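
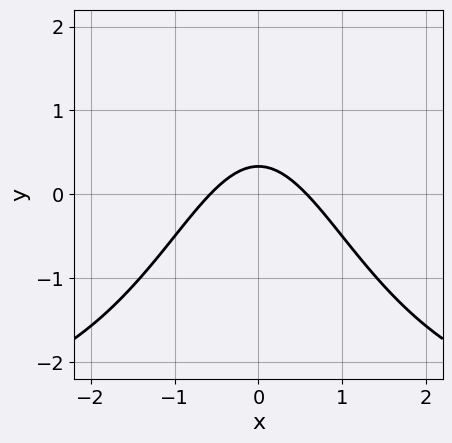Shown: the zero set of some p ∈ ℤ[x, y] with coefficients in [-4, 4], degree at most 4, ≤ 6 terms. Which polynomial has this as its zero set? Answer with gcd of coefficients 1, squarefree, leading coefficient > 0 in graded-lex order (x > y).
x^2*y + 3*x^2 + 3*y - 1

(a) The degree is 3 — a generic line meets the curve in up to 3 points.
(b) Symmetries: the x ↦ −x reflection is a symmetry, so x appears only in even powers.
(c) The integer polynomial consistent with all of this is the stated p.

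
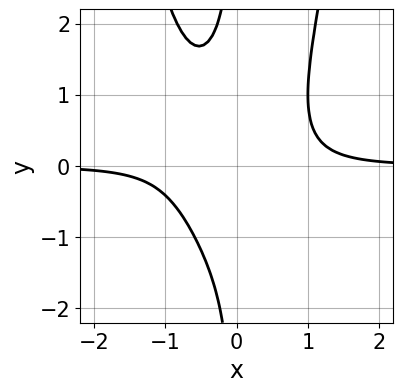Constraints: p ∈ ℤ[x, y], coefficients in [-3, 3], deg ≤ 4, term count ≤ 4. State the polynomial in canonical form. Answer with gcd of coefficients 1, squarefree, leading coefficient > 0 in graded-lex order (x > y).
1. Degree: a generic line meets the curve in up to 4 points, so deg p = 4.
2. Against the integer gridlines: the curve avoids every integer y-axis point in the box; it misses every integer gridline on the x-axis.
3. Putting this together gives p.

2*x^3*y - x*y^2 - 1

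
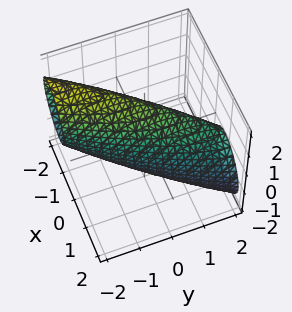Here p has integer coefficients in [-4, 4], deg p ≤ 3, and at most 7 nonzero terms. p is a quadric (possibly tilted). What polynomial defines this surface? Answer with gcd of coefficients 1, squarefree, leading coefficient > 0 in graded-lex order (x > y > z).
3*x^2 - 3*x*y + 2*x*z + y^2 + 2*z^2 - 2

First, the degree is 2 — the shape is more complex than any degree-1 surface.
Then, checking where it meets the axes: among the integer gridlines, it crosses the z-axis at z ∈ {-1, 1}.
Finally, these observations pin down the coefficients.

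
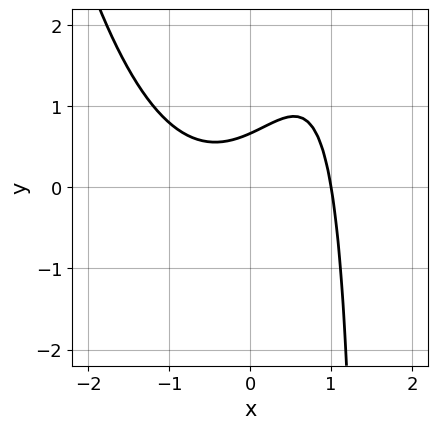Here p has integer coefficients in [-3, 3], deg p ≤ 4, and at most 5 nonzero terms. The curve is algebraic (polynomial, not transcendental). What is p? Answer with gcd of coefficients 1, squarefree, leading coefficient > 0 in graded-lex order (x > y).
2*x^3 - 2*x*y + 3*y - 2

1. The degree is 3 — no degree-2 curve has this shape.
2. From the axis intercepts and sections: one x-axis crossing is at x = 1.
3. Solving for integer coefficients yields p as stated.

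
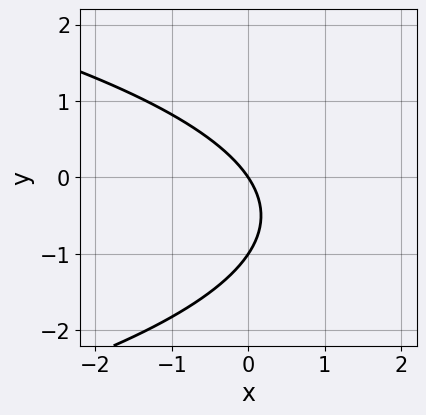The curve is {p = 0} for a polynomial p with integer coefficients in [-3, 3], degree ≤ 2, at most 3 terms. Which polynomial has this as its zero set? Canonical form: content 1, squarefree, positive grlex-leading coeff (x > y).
First, the degree is 2 — a generic line meets the curve in up to 2 points.
Next, observable constraints: the y-axis gridline crossings are at y ∈ {-1, 0}; it meets the x-axis at x = 0 (among the integer gridlines).
Finally, fitting integer coefficients to these (and the overall shape) gives p.

2*y^2 + 3*x + 2*y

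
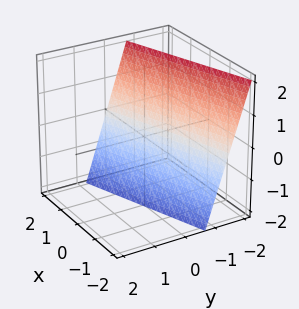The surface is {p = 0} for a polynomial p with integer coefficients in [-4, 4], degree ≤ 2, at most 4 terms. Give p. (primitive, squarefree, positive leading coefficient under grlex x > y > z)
x - 3*y - z - 2

(a) The degree is 1 — every cross-section is a straight line — this is a plane.
(b) Against the integer gridlines: one z-axis crossing is at z = -2; one x-axis crossing is at x = 2.
(c) Together with the visible shape, these determine p as stated.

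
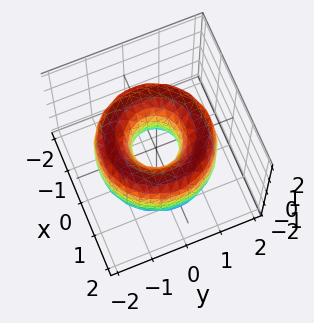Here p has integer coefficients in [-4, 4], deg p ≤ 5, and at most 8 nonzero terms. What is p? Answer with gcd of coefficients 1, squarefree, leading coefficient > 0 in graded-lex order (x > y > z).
x^4 + 2*x^2*y^2 + y^4 - 3*x^2 - 3*y^2 + z^2 + 1

(a) The degree is 4 — a generic line meets the surface in up to 4 points.
(b) Symmetry: the z-axis is an axis of rotation, so x and y enter only as x² + y².
(c) Checking where it meets the axes: a circular section at z = 1 has radius exactly 1; no z-intercept at any integer in the box.
(d) These observations pin down the coefficients.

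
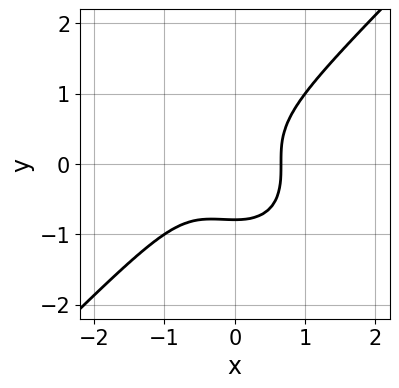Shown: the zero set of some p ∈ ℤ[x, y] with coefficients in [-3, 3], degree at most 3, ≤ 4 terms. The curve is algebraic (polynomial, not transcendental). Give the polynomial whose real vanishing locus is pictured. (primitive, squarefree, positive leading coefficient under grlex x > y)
2*x^3 - 2*y^3 + x^2 - 1

(a) deg p = 3.
(b) The integer polynomial consistent with all of this is the stated p.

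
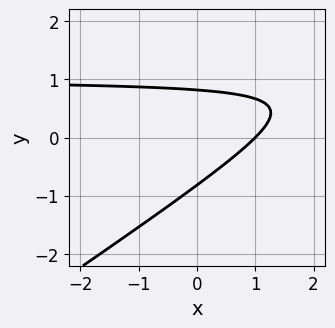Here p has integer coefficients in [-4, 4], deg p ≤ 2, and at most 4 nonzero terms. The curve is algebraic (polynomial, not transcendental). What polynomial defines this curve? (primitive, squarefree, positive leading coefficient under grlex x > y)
2*x*y - 3*y^2 - 2*x + 2

1. deg p = 2. No degree-1 curve has this shape.
2. Reading off the gridlines: one x-axis crossing is at x = 1.
3. These observations pin down the coefficients.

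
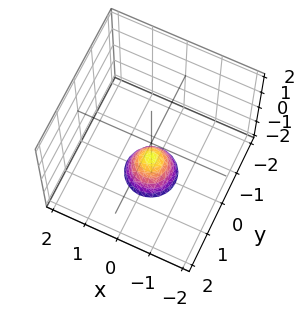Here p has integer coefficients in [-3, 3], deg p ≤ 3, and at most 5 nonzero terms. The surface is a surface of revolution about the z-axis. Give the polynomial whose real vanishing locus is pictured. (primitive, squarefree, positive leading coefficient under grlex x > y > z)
2*x^2 + 2*y^2 + z + 1

(a) The degree is 2 — the shape is more complex than any degree-1 surface.
(b) Symmetry: the z-axis is an axis of rotation, so x and y enter only as x² + y².
(c) Reading off the gridlines: it crosses the z-axis at the gridline z = -1; a circular section at z = -2 has radius between 0 and 1; no x-intercept at any integer in the box.
(d) These observations pin down the coefficients.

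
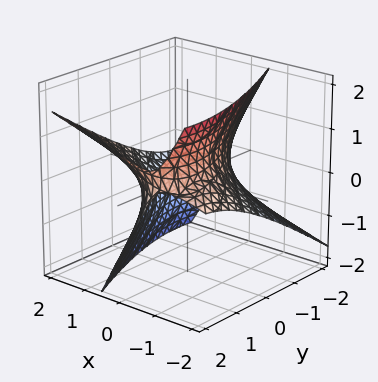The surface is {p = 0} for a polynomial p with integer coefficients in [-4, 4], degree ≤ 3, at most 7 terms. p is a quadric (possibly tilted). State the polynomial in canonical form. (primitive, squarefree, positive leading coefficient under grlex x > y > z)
x^2 + 2*x*y - 3*x*z + y^2 - 2*z^2 - 2

deg p = 2.
From the axis intercepts and sections: the surface avoids every integer z-axis point in the box.
Assembling these constraints gives the stated polynomial.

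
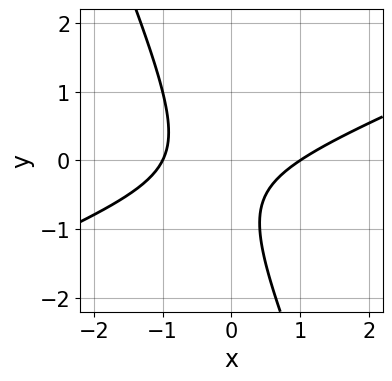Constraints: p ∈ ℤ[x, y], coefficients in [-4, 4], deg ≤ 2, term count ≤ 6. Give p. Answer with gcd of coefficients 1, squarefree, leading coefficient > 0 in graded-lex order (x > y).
x^2 - 2*x*y - y^2 - y - 1

Degree: the shape is more complex than any degree-1 curve, so deg p = 2.
From the visible intercepts: the curve avoids every integer y-axis point in the box; among the integer gridlines, it crosses the x-axis at x ∈ {-1, 1}.
The integer polynomial consistent with all of this is the stated p.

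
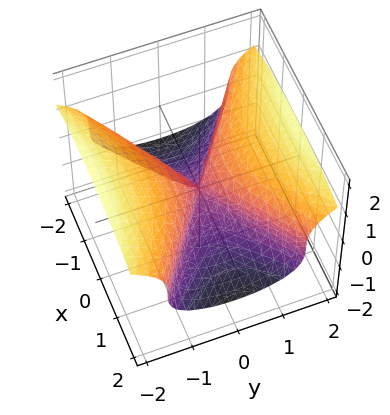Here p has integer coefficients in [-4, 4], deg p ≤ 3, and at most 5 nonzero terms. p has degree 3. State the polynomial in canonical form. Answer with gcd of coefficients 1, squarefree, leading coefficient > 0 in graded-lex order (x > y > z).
3*z^3 + x^2 - 2*y^2

(a) Degree: a generic line meets the surface in up to 3 points, so deg p = 3.
(b) Checking where it meets the axes: it crosses the x-axis at the gridline x = 0; it meets the y-axis at y = 0 (among the integer gridlines); it crosses the z-axis at the gridline z = 0.
(c) Fitting integer coefficients to these (and the overall shape) gives p.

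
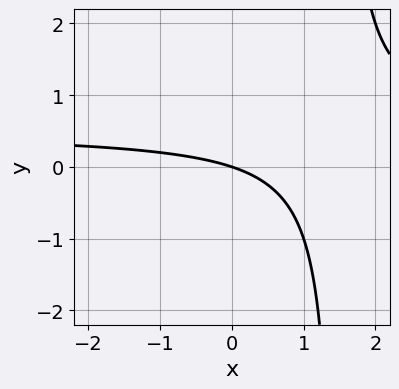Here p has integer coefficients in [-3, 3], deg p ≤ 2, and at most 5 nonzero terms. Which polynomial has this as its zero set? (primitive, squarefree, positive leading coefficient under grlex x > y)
2*x*y - x - 3*y

1. Degree: a generic line meets the curve in up to 2 points, so deg p = 2.
2. Against the integer gridlines: it crosses the y-axis at the gridline y = 0; it crosses the x-axis at the gridline x = 0.
3. Assembling these constraints gives the stated polynomial.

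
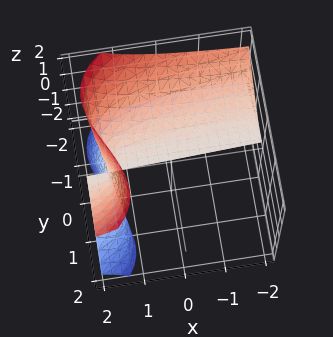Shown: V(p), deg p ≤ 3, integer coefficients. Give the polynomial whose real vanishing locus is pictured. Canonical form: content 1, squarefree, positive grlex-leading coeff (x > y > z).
2*x*z^2 - y^3 + y*z^2 - 3*z^2

First, deg p = 3. A generic line meets the surface in up to 3 points.
Then, checking where it meets the axes: it crosses the y-axis at the gridline y = 0; the visible x-axis segment lies entirely on the surface.
Finally, assembling these constraints gives the stated polynomial.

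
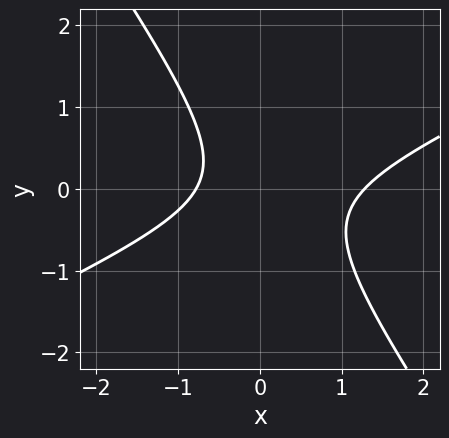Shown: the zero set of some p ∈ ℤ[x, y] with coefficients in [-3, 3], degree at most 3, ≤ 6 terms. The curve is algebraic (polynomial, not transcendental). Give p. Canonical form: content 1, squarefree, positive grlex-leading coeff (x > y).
2*x^2 - 3*x*y - 3*y^2 - x - 2

deg p = 2. No degree-1 curve has this shape.
From the visible intercepts: it misses every integer gridline on the y-axis.
Matching integer coefficients to the picture gives p.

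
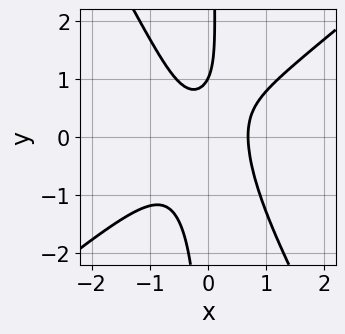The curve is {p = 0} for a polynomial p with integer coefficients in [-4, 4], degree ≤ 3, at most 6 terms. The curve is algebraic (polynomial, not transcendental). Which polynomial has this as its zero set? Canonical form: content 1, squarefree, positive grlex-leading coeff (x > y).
3*x^3 - 2*x^2*y - 2*x*y^2 + y - 1

The degree is 3 — no degree-2 curve has this shape.
Reading off the gridlines: it crosses the y-axis at the gridline y = 1.
These observations pin down the coefficients.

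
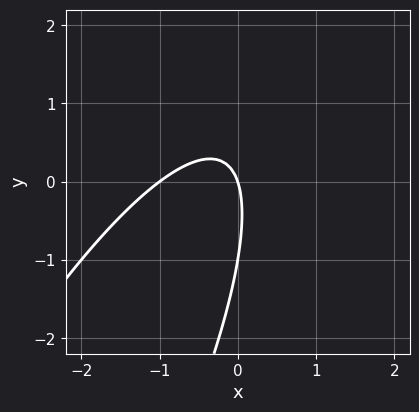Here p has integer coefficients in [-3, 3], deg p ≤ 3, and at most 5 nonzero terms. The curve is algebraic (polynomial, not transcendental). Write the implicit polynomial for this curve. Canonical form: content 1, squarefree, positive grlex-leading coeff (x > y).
3*x^2 - 3*x*y + y^2 + 3*x + y

Degree: no degree-1 curve has this shape, so deg p = 2.
Checking where it meets the axes: among the integer gridlines, it crosses the x-axis at x ∈ {-1, 0}; among the integer gridlines, it crosses the y-axis at y ∈ {-1, 0}.
These observations pin down the coefficients.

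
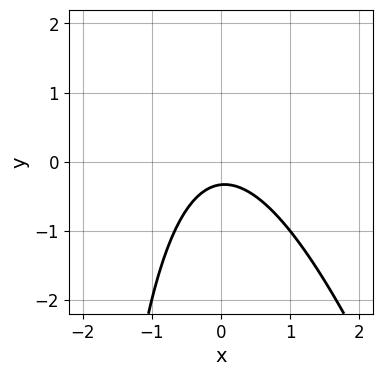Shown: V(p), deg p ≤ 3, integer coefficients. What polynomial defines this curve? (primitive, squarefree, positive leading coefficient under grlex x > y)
3*x^2 + x*y + 3*y + 1

First, the degree is 2 — a generic line meets the curve in up to 2 points.
Then, from the axis intercepts and sections: it misses every integer gridline on the x-axis.
Finally, putting this together gives p.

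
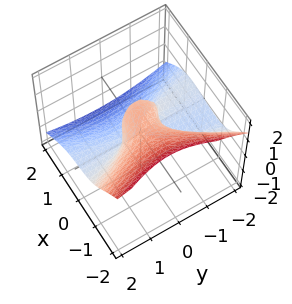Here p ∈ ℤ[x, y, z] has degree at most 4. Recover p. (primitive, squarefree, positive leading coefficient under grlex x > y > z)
2*x^3 + 2*y^2*z + 3*z^3 + x*y - 3*z^2

1. Degree: the shape is more complex than any degree-2 surface, so deg p = 3.
2. Reading off the gridlines: it crosses the x-axis at the gridline x = 0; the visible y-axis segment lies entirely on the surface.
3. The integer polynomial consistent with all of this is the stated p. Check: (0, 0, 1) on the z-axis lies on the surface, and p(0, 0, 1) = 0. ✓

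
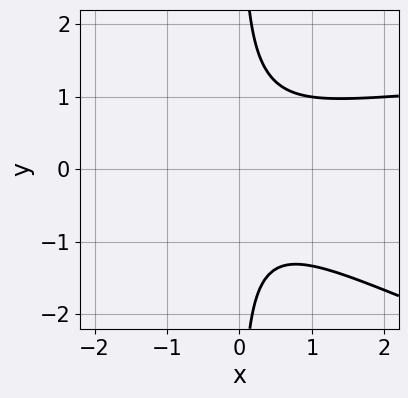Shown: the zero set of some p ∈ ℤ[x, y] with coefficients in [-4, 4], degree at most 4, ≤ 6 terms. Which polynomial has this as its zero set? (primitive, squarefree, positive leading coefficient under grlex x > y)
x^2*y + 3*x*y^2 - 2*x^2 - 2

First, degree: a generic line meets the curve in up to 3 points, so deg p = 3.
Next, from the axis intercepts and sections: it misses every integer gridline on the y-axis; no x-intercept at any integer in the box.
Finally, the integer polynomial consistent with all of this is the stated p.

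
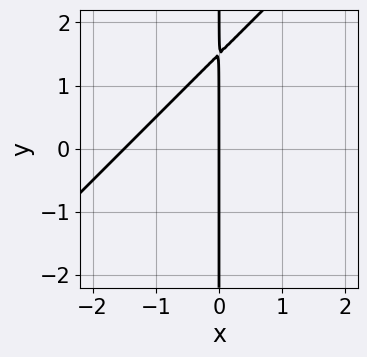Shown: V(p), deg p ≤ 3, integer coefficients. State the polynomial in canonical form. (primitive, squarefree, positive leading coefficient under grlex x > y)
2*x^2 - 2*x*y + 3*x

1. deg p = 2.
2. Checking where it meets the axes: one x-axis crossing is at x = 0; every point of the y-axis in the box is on the curve.
3. These observations pin down the coefficients.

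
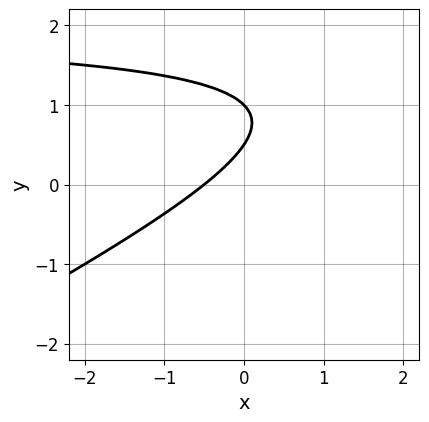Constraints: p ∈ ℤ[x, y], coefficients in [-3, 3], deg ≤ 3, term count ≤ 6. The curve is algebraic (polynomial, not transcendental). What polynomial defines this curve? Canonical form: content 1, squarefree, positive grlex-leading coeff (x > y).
1. The degree is 2 — no degree-1 curve has this shape.
2. Observable constraints: one y-axis crossing is at y = 1.
3. The integer polynomial consistent with all of this is the stated p.

x*y - 2*y^2 - 2*x + 3*y - 1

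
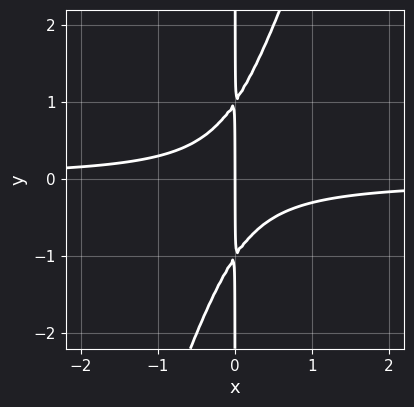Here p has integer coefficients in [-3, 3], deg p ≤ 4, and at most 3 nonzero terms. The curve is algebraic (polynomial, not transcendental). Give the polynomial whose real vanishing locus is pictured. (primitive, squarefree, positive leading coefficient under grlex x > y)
3*x^2*y - x*y^2 + x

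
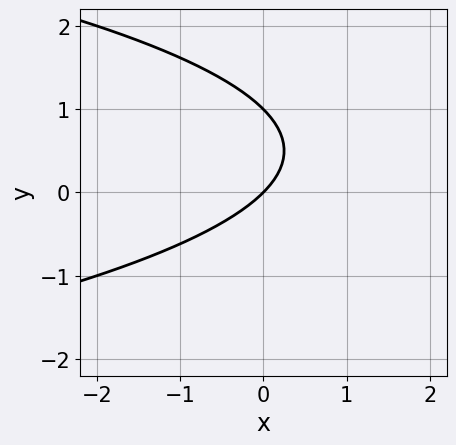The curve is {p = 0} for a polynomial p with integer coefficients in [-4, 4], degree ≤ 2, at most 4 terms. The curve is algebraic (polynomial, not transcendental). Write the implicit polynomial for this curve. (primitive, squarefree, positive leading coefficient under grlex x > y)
y^2 + x - y

deg p = 2. A generic line meets the curve in up to 2 points.
Observable constraints: one x-axis crossing is at x = 0; the y-axis gridline crossings are at y ∈ {0, 1}.
Matching integer coefficients to the picture gives p.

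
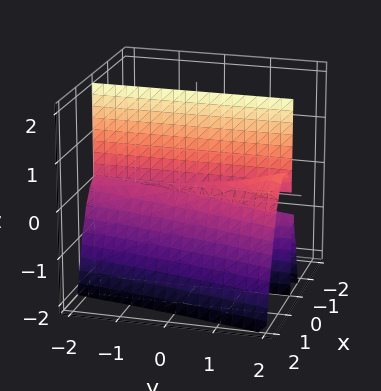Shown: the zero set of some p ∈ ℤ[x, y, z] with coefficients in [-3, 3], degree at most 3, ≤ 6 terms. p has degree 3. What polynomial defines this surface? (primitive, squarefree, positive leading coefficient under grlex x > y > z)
3*x^3 - x^2*y - 2*x^2 + 2*x*z

(a) I count 2 distinct pieces.
(b) deg p = 3.
(c) Checking where it meets the axes: the visible z-axis segment lies entirely on the surface; the visible y-axis segment lies entirely on the surface.
(d) Fitting integer coefficients to these (and the overall shape) gives p.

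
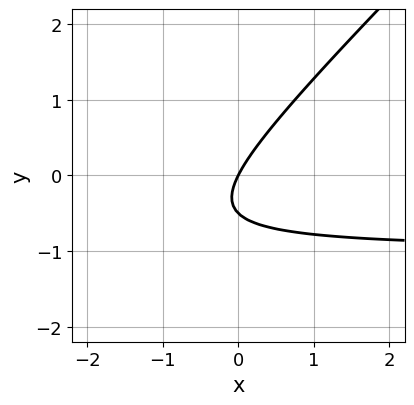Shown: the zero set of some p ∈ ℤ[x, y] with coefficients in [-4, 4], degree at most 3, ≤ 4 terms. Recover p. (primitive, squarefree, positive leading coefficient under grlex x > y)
2*x*y - 2*y^2 + 2*x - y

(a) The degree is 2 — no degree-1 curve has this shape.
(b) Observable constraints: it meets the y-axis at y = 0 (among the integer gridlines); it crosses the x-axis at the gridline x = 0.
(c) Matching integer coefficients to the picture gives p.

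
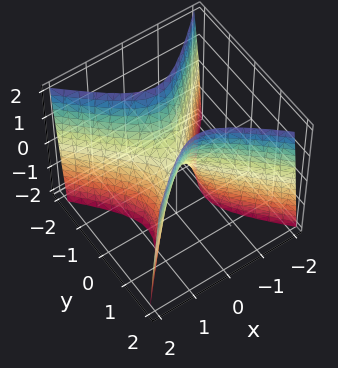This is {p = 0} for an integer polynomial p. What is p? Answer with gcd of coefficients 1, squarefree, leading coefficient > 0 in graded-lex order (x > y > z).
3*x^2 - 3*y^2 + z

1. deg p = 2.
2. Symmetries: mirror symmetry x ↦ −x ⇒ only even powers of x; it's symmetric under y → −y, forcing even powers of y.
3. From the axis intercepts and sections: one x-axis crossing is at x = 0; it meets the y-axis at y = 0 (among the integer gridlines); it meets the z-axis at z = 0 (among the integer gridlines).
4. Together with the visible shape, these determine p as stated.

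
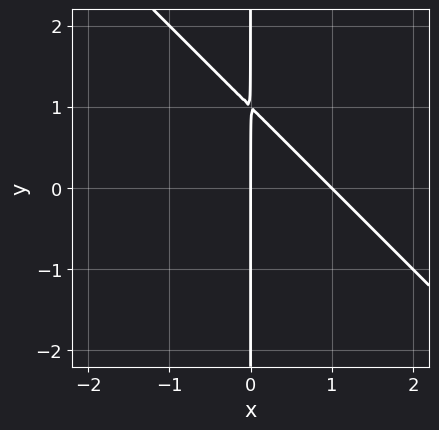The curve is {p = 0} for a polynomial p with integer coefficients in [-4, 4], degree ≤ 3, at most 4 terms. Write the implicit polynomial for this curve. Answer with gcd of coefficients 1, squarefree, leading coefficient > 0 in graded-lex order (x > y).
x^2 + x*y - x

First, the degree is 2 — no degree-1 curve has this shape.
Then, reading off the gridlines: the x-axis gridline crossings are at x ∈ {0, 1}; the visible y-axis segment lies entirely on the curve.
Finally, assembling these constraints gives the stated polynomial.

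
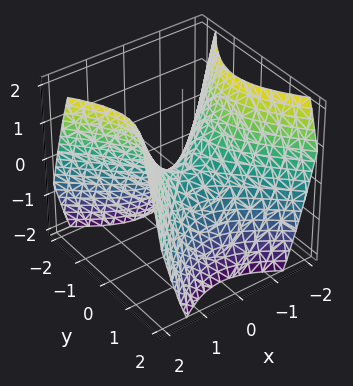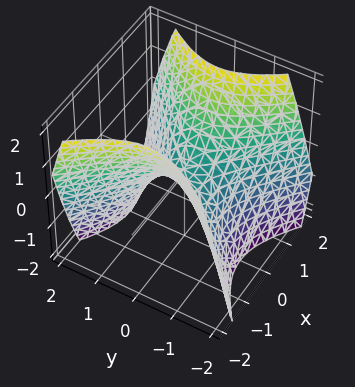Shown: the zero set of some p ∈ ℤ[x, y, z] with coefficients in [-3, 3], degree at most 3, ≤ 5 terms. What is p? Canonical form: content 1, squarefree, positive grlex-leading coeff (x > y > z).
First, degree: a hyperbolic paraboloid; a quadric, so deg p = 2.
Then, symmetries: the x ↦ −x reflection is a symmetry, so x appears only in even powers; the y ↦ −y reflection is a symmetry, so y appears only in even powers.
Then, reading off the gridlines: it meets the x-axis at x = 0 (among the integer gridlines); it meets the z-axis at z = 0 (among the integer gridlines); it meets the y-axis at y = 0 (among the integer gridlines).
Finally, the integer polynomial consistent with all of this is the stated p.

x^2 - y^2 - z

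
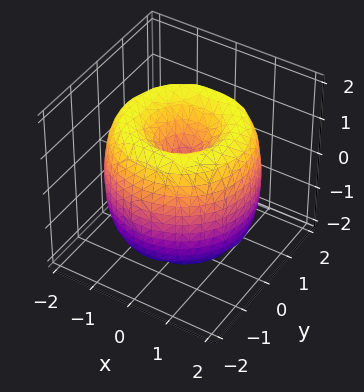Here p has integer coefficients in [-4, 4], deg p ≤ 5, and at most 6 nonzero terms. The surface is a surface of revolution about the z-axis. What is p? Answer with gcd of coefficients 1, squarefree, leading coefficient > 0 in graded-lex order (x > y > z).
x^4 + 2*x^2*y^2 + y^4 - 3*x^2 - 3*y^2 + z^2

The degree is 4 — no degree-3 surface has this shape.
Symmetries: every cross-section ⟂ z is a circle, so x, y appear only via x² + y².
Reading off the gridlines: a circular section at z = 0 has radius between 1 and 2; one x-axis crossing is at x = 0; it crosses the y-axis at the gridline y = 0; one z-axis crossing is at z = 0.
Assembling these constraints gives the stated polynomial.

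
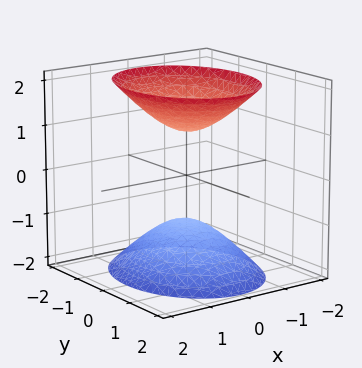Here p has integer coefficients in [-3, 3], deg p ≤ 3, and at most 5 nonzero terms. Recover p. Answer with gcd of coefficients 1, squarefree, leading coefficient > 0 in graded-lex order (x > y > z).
(a) The picture has 2 separate pieces. Treating them together as one polynomial.
(b) Degree: two separate bowl-shaped sheets opening away from each other; a quadric, so deg p = 2.
(c) Symmetries: mirror symmetry z ↦ −z ⇒ only even powers of z; it's symmetric under x → −x, forcing even powers of x; mirror symmetry y ↦ −y ⇒ only even powers of y.
(d) From the axis intercepts and sections: the z-axis gridline crossings are at z ∈ {-1, 1}; it misses every integer gridline on the y-axis; the surface avoids every integer x-axis point in the box.
(e) Assembling these constraints gives the stated polynomial.

3*x^2 + 2*y^2 - 2*z^2 + 2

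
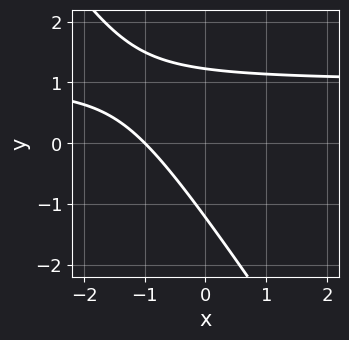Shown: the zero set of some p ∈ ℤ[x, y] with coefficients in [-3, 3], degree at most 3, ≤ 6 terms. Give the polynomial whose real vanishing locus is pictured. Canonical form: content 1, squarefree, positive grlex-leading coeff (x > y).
Degree: no degree-1 curve has this shape, so deg p = 2.
Reading off the gridlines: it crosses the x-axis at the gridline x = -1.
Together with the visible shape, these determine p as stated.

3*x*y + 2*y^2 - 3*x - 3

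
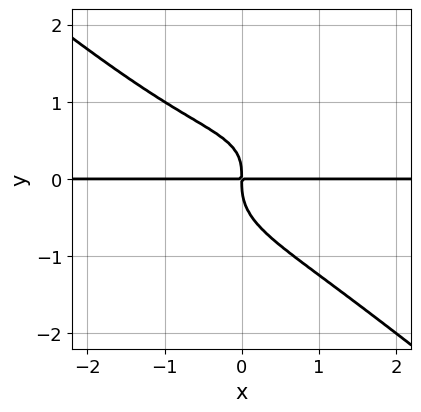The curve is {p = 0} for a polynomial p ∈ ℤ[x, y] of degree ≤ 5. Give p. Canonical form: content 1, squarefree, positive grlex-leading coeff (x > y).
x^3*y + x*y^3 + 3*y^4 - x*y^2 + 2*x*y

First, deg p = 4.
Then, checking where it meets the axes: the visible x-axis segment lies entirely on the curve.
Finally, putting this together gives p.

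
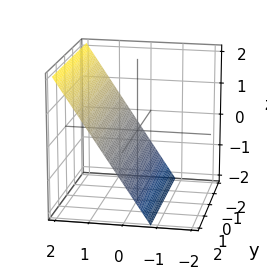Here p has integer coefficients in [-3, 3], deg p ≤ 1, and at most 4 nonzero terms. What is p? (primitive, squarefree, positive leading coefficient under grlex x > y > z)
3*x - 2*z - 2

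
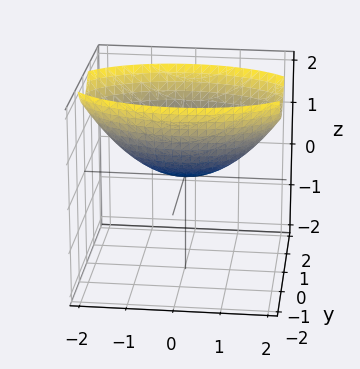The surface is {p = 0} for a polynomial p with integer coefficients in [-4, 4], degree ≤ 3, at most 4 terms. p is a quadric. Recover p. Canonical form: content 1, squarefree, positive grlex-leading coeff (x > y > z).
x^2 + 3*y^2 - 3*z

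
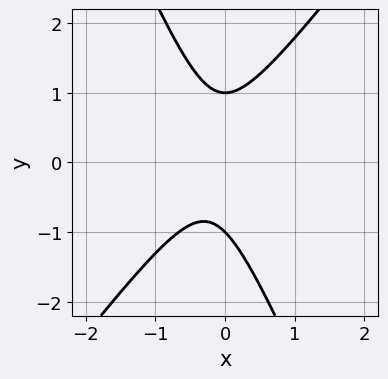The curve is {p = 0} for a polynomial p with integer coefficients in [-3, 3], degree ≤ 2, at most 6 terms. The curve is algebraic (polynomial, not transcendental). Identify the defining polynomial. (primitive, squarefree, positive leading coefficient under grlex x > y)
3*x^2 - x*y - y^2 + x + 1

First, the degree is 2 — the shape is more complex than any degree-1 curve.
Next, from the axis intercepts and sections: among the integer gridlines, it crosses the y-axis at y ∈ {-1, 1}; the curve avoids every integer x-axis point in the box.
Finally, assembling these constraints gives the stated polynomial.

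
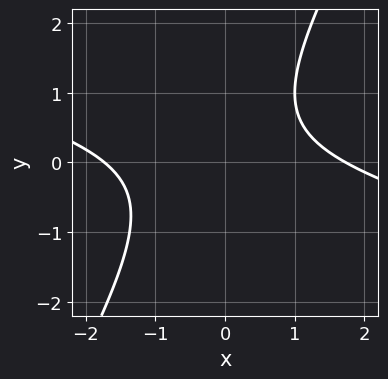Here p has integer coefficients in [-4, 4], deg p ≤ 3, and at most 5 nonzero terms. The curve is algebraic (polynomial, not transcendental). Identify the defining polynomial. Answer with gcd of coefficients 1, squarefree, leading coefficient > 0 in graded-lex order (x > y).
x^2 + 3*x*y - 2*y^2 + y - 3

1. The degree is 2 — a generic line meets the curve in up to 2 points.
2. Observable constraints: it misses every integer gridline on the y-axis.
3. The integer polynomial consistent with all of this is the stated p.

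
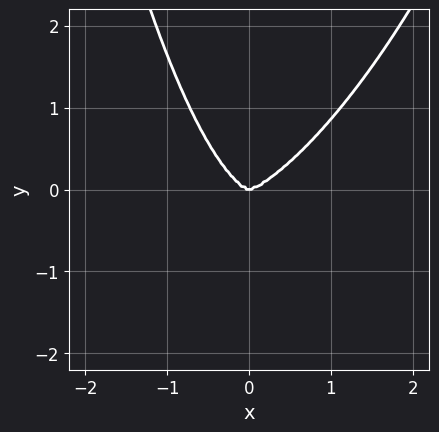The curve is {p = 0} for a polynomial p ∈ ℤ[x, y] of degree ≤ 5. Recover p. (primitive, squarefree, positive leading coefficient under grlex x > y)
deg p = 4. No degree-3 curve has this shape.
From the visible intercepts: it crosses the x-axis at the gridline x = 0; one y-axis crossing is at y = 0.
Matching integer coefficients to the picture gives p.

3*x^4 - 3*x^3*y + 2*x^2*y^2 - 3*y^3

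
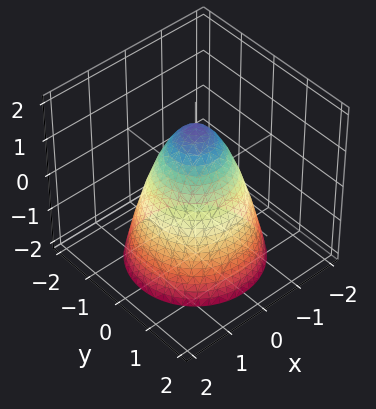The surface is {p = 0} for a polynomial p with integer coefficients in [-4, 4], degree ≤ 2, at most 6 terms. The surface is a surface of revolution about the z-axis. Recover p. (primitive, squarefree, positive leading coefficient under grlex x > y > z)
3*x^2 + 3*y^2 + 2*z - 3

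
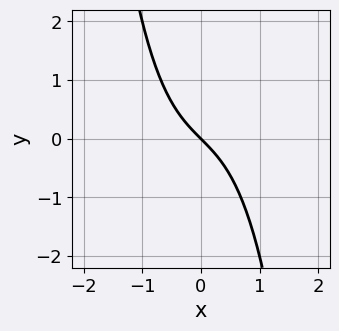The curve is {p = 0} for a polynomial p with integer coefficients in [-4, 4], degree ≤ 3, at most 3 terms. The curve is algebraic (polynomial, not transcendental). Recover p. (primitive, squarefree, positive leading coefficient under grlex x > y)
x^3 + x + y

First, deg p = 3.
Then, observable constraints: one x-axis crossing is at x = 0; one y-axis crossing is at y = 0.
Finally, together with the visible shape, these determine p as stated.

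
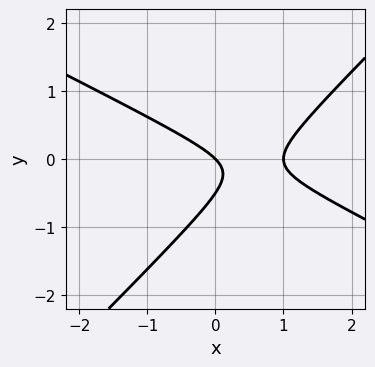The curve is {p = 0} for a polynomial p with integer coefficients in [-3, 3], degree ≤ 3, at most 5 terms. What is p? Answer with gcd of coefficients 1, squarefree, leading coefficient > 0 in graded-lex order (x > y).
Degree: the shape is more complex than any degree-1 curve, so deg p = 2.
From the axis intercepts and sections: among the integer gridlines, it crosses the x-axis at x ∈ {0, 1}; it crosses the y-axis at the gridline y = 0.
Putting this together gives p.

x^2 + x*y - 2*y^2 - x - y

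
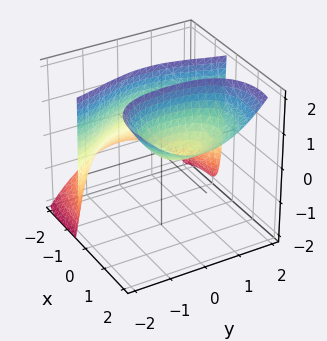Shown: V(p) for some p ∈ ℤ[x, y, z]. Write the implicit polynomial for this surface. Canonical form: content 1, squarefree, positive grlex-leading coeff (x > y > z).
(a) I count 2 distinct pieces. Treating them together as one polynomial.
(b) The degree is 3 — no degree-2 surface has this shape.
(c) Reading off the gridlines: the surface avoids every integer z-axis point in the box; no y-intercept at any integer in the box.
(d) Putting this together gives p.

2*x^3 - 3*x^2*z + 2*x*y^2 - 3*x + 2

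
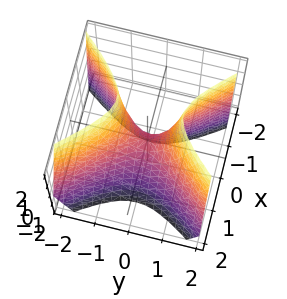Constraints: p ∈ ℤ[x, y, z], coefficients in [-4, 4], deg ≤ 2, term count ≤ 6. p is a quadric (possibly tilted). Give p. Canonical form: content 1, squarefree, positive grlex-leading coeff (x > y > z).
1. Degree: a generic line meets the surface in up to 2 points, so deg p = 2.
2. Against the integer gridlines: it crosses the x-axis at the gridline x = 0; it crosses the z-axis at the gridline z = 0.
3. The integer polynomial consistent with all of this is the stated p.

3*x^2 + x*z - 2*y^2 + z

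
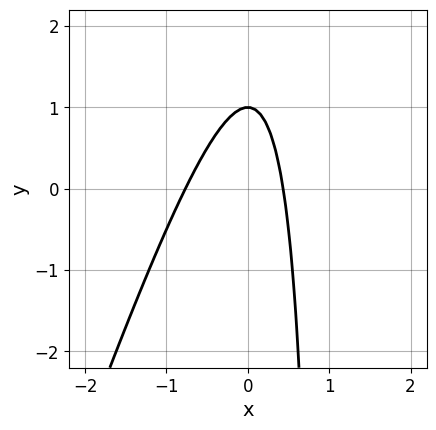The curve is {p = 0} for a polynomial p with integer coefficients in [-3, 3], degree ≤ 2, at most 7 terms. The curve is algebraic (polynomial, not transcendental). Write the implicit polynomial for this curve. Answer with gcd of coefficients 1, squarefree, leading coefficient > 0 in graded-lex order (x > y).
(a) The degree is 2 — no degree-1 curve has this shape.
(b) From the visible intercepts: one y-axis crossing is at y = 1.
(c) Together with the visible shape, these determine p as stated.

3*x^2 - x*y + x + y - 1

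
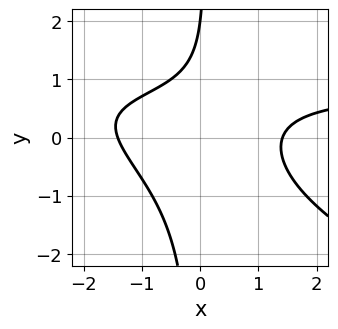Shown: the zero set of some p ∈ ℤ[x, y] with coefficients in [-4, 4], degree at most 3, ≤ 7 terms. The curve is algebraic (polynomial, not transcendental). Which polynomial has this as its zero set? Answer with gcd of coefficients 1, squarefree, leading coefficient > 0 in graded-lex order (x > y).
First, degree: the shape is more complex than any degree-2 curve, so deg p = 3.
Then, checking where it meets the axes: one y-axis crossing is at y = 2.
Finally, matching integer coefficients to the picture gives p.

x^2*y + 2*x*y^2 - x^2 - y + 2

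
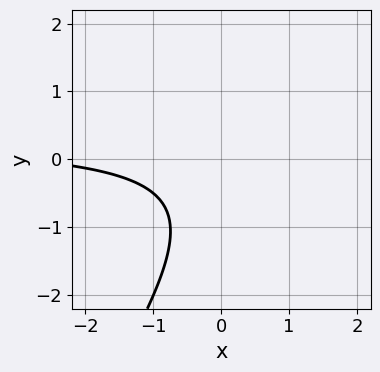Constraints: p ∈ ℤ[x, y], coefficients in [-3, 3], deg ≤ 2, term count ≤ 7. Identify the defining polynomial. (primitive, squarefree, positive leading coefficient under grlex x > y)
3*x*y - 2*y^2 - x - 2*y - 3

First, deg p = 2. A generic line meets the curve in up to 2 points.
Then, observable constraints: no x-intercept at any integer in the box; no y-intercept at any integer in the box.
Finally, matching integer coefficients to the picture gives p.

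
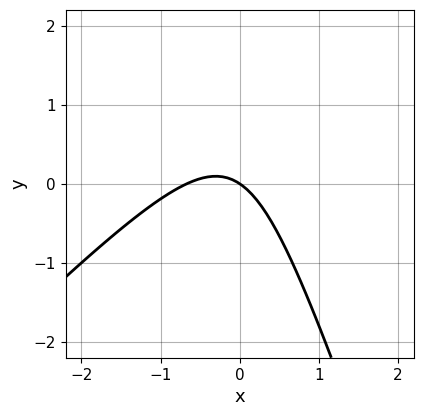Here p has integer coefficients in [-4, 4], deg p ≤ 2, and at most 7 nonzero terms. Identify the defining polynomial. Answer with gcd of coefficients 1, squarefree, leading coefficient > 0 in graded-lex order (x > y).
First, the degree is 2 — no degree-1 curve has this shape.
Then, reading off the gridlines: it meets the y-axis at y = 0 (among the integer gridlines); one x-axis crossing is at x = 0.
Finally, solving for integer coefficients yields p as stated.

3*x^2 - 2*x*y - y^2 + 2*x + 3*y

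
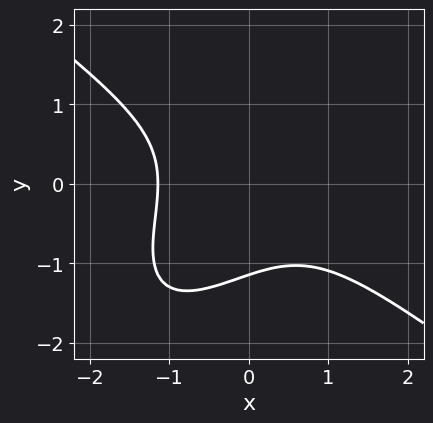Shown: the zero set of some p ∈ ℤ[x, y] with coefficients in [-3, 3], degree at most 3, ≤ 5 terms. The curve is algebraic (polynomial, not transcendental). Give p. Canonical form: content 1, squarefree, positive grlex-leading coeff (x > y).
First, deg p = 3. A generic line meets the curve in up to 3 points.
Finally, putting this together gives p.

2*x^3 - 2*x*y^2 + 2*y^3 + 3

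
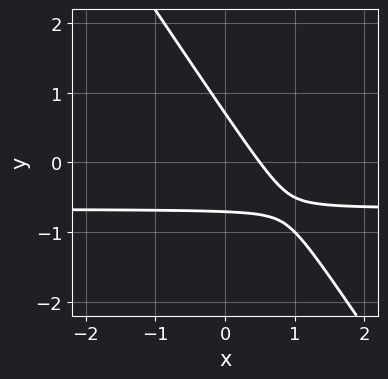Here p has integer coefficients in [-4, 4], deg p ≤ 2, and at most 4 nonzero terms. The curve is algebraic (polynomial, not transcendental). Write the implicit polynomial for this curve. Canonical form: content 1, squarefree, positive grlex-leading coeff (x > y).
The degree is 2 — a generic line meets the curve in up to 2 points.
Solving for integer coefficients yields p as stated.

3*x*y + 2*y^2 + 2*x - 1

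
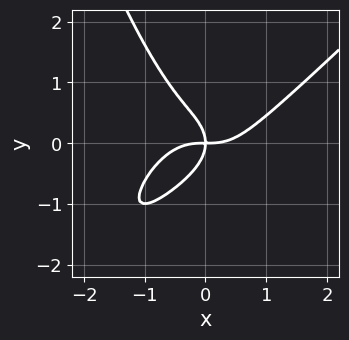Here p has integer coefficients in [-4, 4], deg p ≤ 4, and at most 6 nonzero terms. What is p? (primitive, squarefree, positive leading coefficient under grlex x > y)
The degree is 4 — no degree-3 curve has this shape.
Reading off the gridlines: it crosses the y-axis at the gridline y = 0; it crosses the x-axis at the gridline x = 0.
Matching integer coefficients to the picture gives p.

x^4 - x^3*y - y^3 - x*y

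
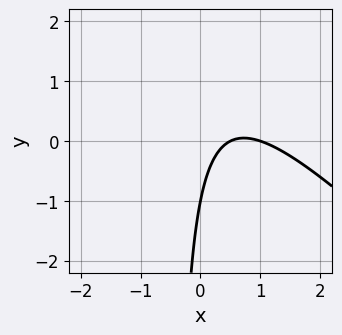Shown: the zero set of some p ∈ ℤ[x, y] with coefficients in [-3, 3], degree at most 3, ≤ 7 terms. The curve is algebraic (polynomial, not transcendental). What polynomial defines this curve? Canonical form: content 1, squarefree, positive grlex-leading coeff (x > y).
2*x^2 + 2*x*y - 3*x + y + 1

(a) The degree is 2 — no degree-1 curve has this shape.
(b) Reading off the gridlines: one y-axis crossing is at y = -1; one x-axis crossing is at x = 1.
(c) Assembling these constraints gives the stated polynomial.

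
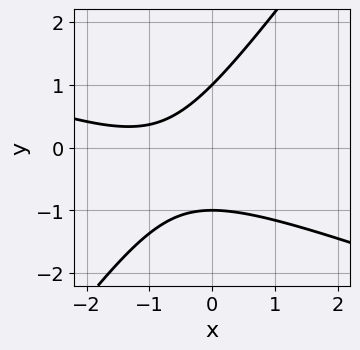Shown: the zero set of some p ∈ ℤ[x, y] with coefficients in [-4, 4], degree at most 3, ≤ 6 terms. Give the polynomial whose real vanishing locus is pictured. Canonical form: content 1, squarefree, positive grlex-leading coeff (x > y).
x^2 + 2*x*y - 2*y^2 + 2*x + 2

deg p = 2. A generic line meets the curve in up to 2 points.
Against the integer gridlines: it misses every integer gridline on the x-axis; the y-axis gridline crossings are at y ∈ {-1, 1}.
The integer polynomial consistent with all of this is the stated p.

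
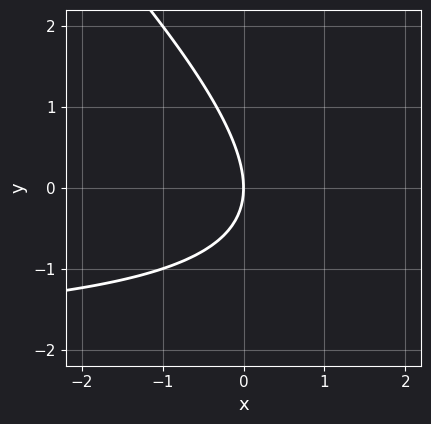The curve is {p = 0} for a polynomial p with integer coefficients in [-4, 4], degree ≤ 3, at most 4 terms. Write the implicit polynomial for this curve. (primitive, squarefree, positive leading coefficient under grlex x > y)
1. The degree is 2 — no degree-1 curve has this shape.
2. Checking where it meets the axes: one x-axis crossing is at x = 0; it crosses the y-axis at the gridline y = 0.
3. Solving for integer coefficients yields p as stated.

x*y + y^2 + 2*x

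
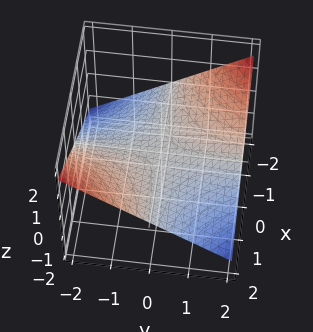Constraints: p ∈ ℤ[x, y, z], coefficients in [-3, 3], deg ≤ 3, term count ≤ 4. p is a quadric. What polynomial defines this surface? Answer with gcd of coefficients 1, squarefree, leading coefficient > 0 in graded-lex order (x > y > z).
x*y + 3*z

1. The degree is 2 — a saddle surface; a quadric.
2. Reading off the gridlines: the visible y-axis segment lies entirely on the surface; one z-axis crossing is at z = 0; every point of the x-axis in the box is on the surface.
3. The integer polynomial consistent with all of this is the stated p.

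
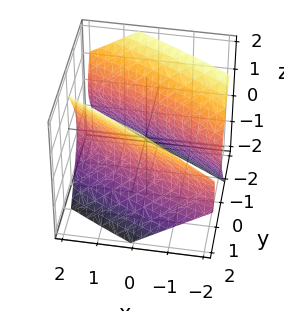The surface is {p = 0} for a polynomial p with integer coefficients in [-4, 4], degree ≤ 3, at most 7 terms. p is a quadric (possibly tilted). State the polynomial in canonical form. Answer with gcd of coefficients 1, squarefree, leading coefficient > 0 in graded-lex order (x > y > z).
I count 2 distinct pieces. Treating them together as one polynomial.
The degree is 2 — the shape is more complex than any degree-1 surface.
Observable constraints: among the integer gridlines, it crosses the y-axis at y ∈ {-1, 1}; it misses every integer gridline on the z-axis.
Putting this together gives p.

x^2 + 3*x*y + 3*y^2 - 2*z^2 - 3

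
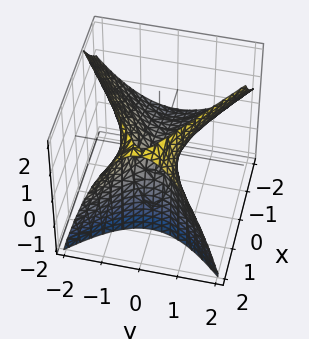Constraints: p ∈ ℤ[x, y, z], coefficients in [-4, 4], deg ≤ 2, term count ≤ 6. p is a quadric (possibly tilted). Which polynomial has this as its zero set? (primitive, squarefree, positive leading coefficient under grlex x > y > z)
x^2 - 2*x*z - 2*y^2 + 2*z

1. deg p = 2. A generic line meets the surface in up to 2 points.
2. Observable constraints: one z-axis crossing is at z = 0; it crosses the y-axis at the gridline y = 0.
3. Assembling these constraints gives the stated polynomial.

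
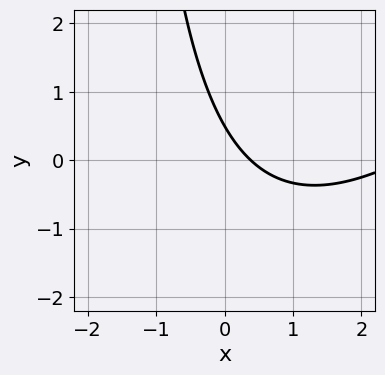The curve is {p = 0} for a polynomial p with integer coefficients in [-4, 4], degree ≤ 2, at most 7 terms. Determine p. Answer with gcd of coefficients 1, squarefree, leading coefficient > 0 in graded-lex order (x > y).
x^2 - x*y - 3*x - 2*y + 1

(a) The degree is 2 — a generic line meets the curve in up to 2 points.
(b) Matching integer coefficients to the picture gives p.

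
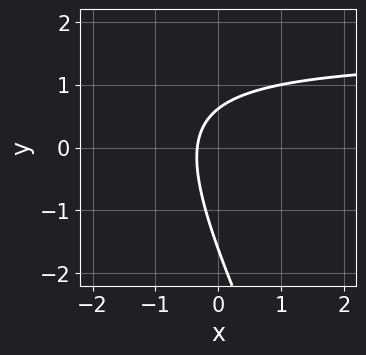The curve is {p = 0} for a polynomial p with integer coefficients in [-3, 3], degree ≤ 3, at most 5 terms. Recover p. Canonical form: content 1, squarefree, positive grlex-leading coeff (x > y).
First, the degree is 2 — the shape is more complex than any degree-1 curve.
Finally, solving for integer coefficients yields p as stated.

2*x*y + y^2 - 3*x + y - 1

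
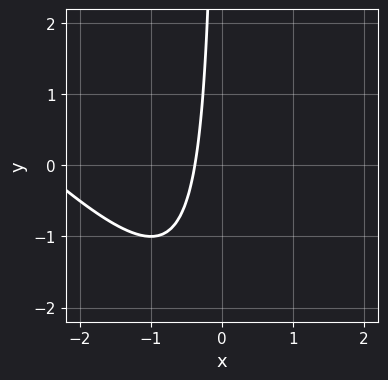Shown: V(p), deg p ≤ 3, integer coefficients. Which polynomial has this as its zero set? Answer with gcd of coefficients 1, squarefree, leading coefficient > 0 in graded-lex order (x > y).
x^2 + x*y + 3*x + 1

1. Degree: a generic line meets the curve in up to 2 points, so deg p = 2.
2. From the axis intercepts and sections: the curve avoids every integer y-axis point in the box.
3. The integer polynomial consistent with all of this is the stated p.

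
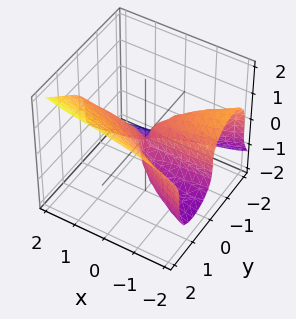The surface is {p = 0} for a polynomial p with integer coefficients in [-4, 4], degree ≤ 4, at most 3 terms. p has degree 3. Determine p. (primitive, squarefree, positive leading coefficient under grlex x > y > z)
2*y^3 - 3*z^3 + 3*x*y

(a) The degree is 3 — the shape is more complex than any degree-2 surface.
(b) Observable constraints: one z-axis crossing is at z = 0; the visible x-axis segment lies entirely on the surface; one y-axis crossing is at y = 0.
(c) Putting this together gives p.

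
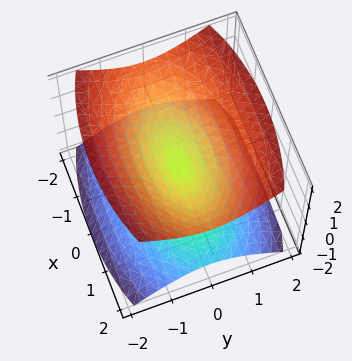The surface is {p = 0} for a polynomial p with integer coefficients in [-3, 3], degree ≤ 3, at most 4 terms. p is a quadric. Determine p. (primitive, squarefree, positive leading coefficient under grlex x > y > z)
x^2 + 3*y^2 - 3*z^2

1. I count 2 distinct pieces. They look like related sheets of one shape, so recover p as a whole.
2. Degree: a double cone through the origin; a quadric, so deg p = 2.
3. Symmetries: mirror symmetry z ↦ −z ⇒ only even powers of z; it's symmetric under x → −x, forcing even powers of x; it's symmetric under y → −y, forcing even powers of y.
4. Checking where it meets the axes: it crosses the y-axis at the gridline y = 0; it crosses the x-axis at the gridline x = 0.
5. Fitting integer coefficients to these (and the overall shape) gives p.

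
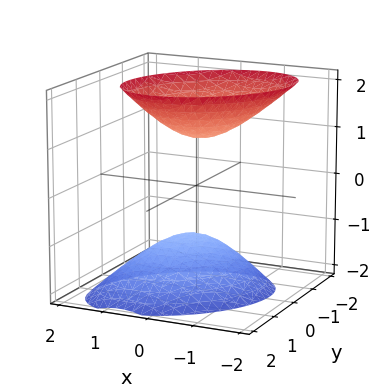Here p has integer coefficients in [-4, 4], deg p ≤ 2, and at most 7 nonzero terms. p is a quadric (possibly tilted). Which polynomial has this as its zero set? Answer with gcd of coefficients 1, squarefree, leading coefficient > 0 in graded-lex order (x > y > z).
3*x^2 - 2*x*y + 3*y^2 + y*z - 2*z^2 + 2

(a) The picture has 2 separate pieces.
(b) The degree is 2 — no degree-1 surface has this shape.
(c) From the visible intercepts: among the integer gridlines, it crosses the z-axis at z ∈ {-1, 1}; it misses every integer gridline on the x-axis.
(d) Matching integer coefficients to the picture gives p.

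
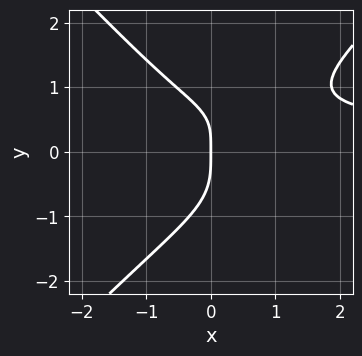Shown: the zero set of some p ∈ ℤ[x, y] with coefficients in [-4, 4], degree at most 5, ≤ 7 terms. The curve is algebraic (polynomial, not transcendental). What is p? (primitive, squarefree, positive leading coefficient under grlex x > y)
Degree: no degree-3 curve has this shape, so deg p = 4.
Against the integer gridlines: it crosses the y-axis at the gridline y = 0; it crosses the x-axis at the gridline x = 0.
The integer polynomial consistent with all of this is the stated p.

3*x^2*y^2 - 3*y^4 - 3*x*y^2 + 2*x*y - 3*x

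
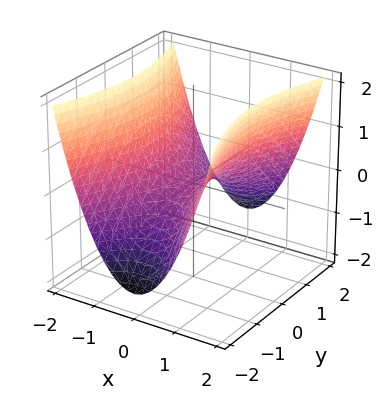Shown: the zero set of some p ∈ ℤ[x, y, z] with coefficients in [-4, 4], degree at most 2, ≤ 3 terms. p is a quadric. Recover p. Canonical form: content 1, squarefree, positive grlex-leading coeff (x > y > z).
3*x^2 - y^2 - 3*z

1. deg p = 2.
2. Symmetries: the y ↦ −y reflection is a symmetry, so y appears only in even powers; the x ↦ −x reflection is a symmetry, so x appears only in even powers.
3. Against the integer gridlines: one x-axis crossing is at x = 0; one z-axis crossing is at z = 0.
4. Putting this together gives p.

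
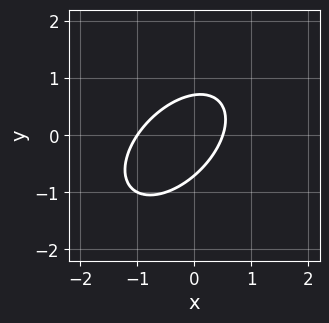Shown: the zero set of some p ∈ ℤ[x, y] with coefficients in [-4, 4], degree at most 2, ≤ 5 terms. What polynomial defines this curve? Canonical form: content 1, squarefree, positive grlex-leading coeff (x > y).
First, deg p = 2. The shape is more complex than any degree-1 curve.
Next, reading off the gridlines: it meets the x-axis at x = -1 (among the integer gridlines).
Finally, the integer polynomial consistent with all of this is the stated p.

2*x^2 - 2*x*y + 2*y^2 + x - 1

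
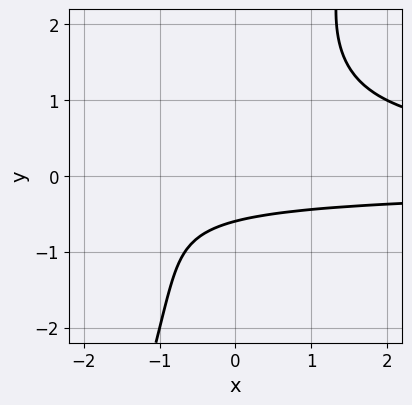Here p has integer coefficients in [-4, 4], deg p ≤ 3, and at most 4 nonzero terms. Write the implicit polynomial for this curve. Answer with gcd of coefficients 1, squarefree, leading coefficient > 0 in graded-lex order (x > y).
(a) deg p = 3. A generic line meets the curve in up to 3 points.
(b) From the visible intercepts: it misses every integer gridline on the x-axis.
(c) These observations pin down the coefficients.

3*x*y^2 - y^3 - 3*y - 2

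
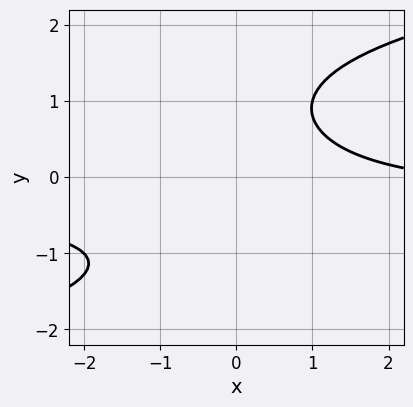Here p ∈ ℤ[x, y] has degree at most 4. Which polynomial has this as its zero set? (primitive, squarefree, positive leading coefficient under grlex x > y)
y^4 - 3*x*y - x + 3

(a) The degree is 4 — the shape is more complex than any degree-3 curve.
(b) From the visible intercepts: it misses every integer gridline on the x-axis; no y-intercept at any integer in the box.
(c) Assembling these constraints gives the stated polynomial.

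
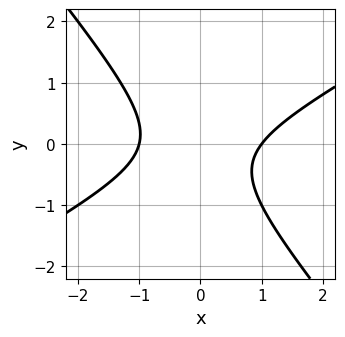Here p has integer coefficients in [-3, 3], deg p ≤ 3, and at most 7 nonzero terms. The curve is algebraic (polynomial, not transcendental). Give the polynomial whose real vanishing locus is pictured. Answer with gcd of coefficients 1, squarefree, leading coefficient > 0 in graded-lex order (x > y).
2*x^2 - 2*x*y - 3*y^2 - y - 2

1. The degree is 2 — a generic line meets the curve in up to 2 points.
2. From the axis intercepts and sections: the x-axis gridline crossings are at x ∈ {-1, 1}; it misses every integer gridline on the y-axis.
3. The integer polynomial consistent with all of this is the stated p.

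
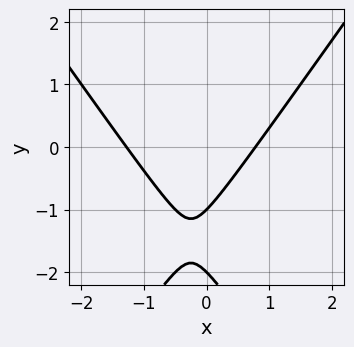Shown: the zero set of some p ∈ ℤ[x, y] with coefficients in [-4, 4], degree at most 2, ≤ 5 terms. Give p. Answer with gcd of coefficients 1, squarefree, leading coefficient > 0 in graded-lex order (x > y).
2*x^2 - y^2 + x - 3*y - 2

First, the degree is 2 — a generic line meets the curve in up to 2 points.
Then, reading off the gridlines: among the integer gridlines, it crosses the y-axis at y ∈ {-2, -1}.
Finally, the integer polynomial consistent with all of this is the stated p.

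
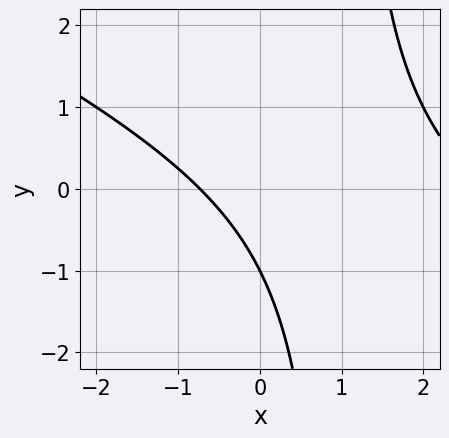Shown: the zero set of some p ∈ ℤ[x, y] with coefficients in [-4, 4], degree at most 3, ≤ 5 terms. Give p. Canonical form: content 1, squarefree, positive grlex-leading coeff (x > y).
First, the degree is 2 — the shape is more complex than any degree-1 curve.
Then, from the visible intercepts: it crosses the y-axis at the gridline y = -1.
Finally, the integer polynomial consistent with all of this is the stated p.

x^2 + 2*x*y - 2*x - 2*y - 2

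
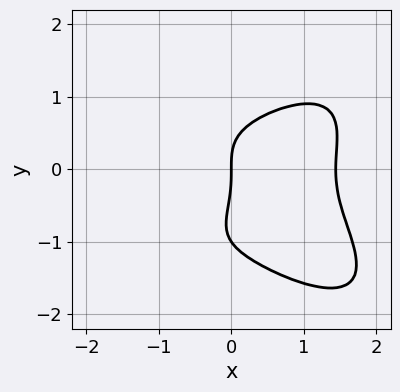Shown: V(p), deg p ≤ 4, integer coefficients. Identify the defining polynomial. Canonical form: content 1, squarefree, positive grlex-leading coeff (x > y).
x^4 - x^2*y^2 + 2*y^4 + 2*y^3 - 3*x

(a) The degree is 4 — no degree-3 curve has this shape.
(b) Checking where it meets the axes: one x-axis crossing is at x = 0; among the integer gridlines, it crosses the y-axis at y ∈ {-1, 0}.
(c) Together with the visible shape, these determine p as stated.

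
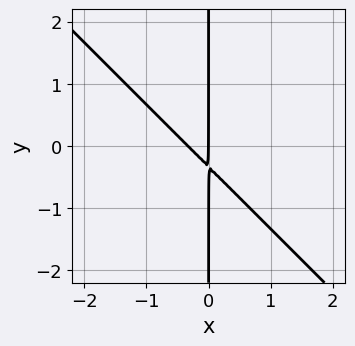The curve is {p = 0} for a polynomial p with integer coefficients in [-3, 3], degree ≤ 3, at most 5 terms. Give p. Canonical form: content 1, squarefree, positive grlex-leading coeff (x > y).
First, deg p = 2. A generic line meets the curve in up to 2 points.
Next, from the axis intercepts and sections: one x-axis crossing is at x = 0; every point of the y-axis in the box is on the curve.
Finally, the integer polynomial consistent with all of this is the stated p.

3*x^2 + 3*x*y + x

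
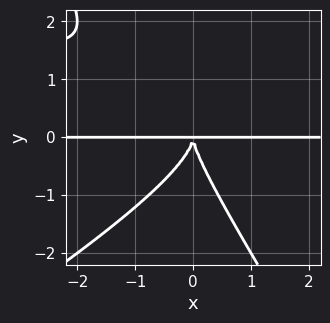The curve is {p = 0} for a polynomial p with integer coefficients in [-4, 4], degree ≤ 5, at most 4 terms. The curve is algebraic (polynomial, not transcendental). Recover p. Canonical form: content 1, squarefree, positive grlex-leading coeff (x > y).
The degree is 4 — no degree-3 curve has this shape.
Reading off the gridlines: the visible x-axis segment lies entirely on the curve.
Solving for integer coefficients yields p as stated.

x^2*y^2 - x*y^3 - y^4 - 2*x^2*y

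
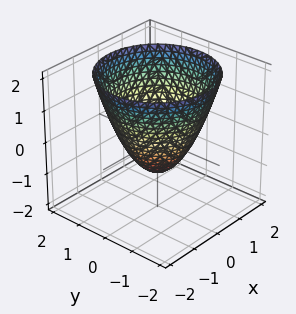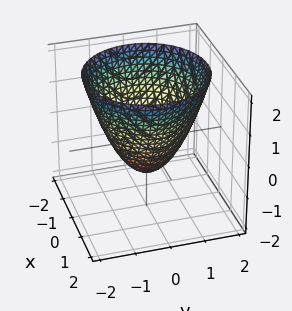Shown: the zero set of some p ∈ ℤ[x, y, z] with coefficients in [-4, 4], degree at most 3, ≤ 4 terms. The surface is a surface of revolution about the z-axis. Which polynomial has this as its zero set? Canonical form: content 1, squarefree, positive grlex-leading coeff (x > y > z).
1. The degree is 2 — a generic line meets the surface in up to 2 points.
2. Symmetry: the z-axis is an axis of rotation, so x and y enter only as x² + y².
3. Checking where it meets the axes: a circular section at z = 1 has radius between 1 and 2; the x-axis gridline crossings are at x ∈ {-1, 1}; it meets the z-axis at z = -1 (among the integer gridlines).
4. Assembling these constraints gives the stated polynomial. Check: (0, -1, 0) on the y-axis lies on the surface, and p(0, -1, 0) = 0. ✓

x^2 + y^2 - z - 1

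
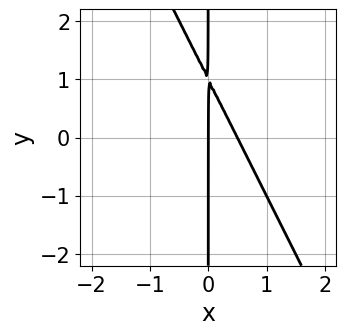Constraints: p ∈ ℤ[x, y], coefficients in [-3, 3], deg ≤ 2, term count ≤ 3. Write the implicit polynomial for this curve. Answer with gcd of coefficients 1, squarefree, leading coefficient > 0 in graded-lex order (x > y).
2*x^2 + x*y - x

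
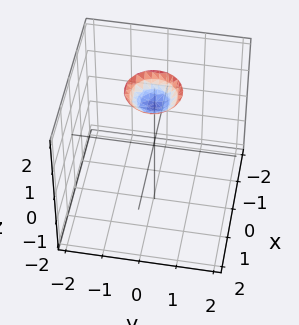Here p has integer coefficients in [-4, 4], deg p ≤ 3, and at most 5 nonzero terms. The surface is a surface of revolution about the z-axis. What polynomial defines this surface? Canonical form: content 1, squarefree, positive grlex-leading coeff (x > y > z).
1. The degree is 2 — no degree-1 surface has this shape.
2. Symmetries: every cross-section ⟂ z is a circle, so x, y appear only via x² + y².
3. Checking where it meets the axes: it misses every integer gridline on the y-axis; a circular section at z = 2 has radius between 0 and 1; no x-intercept at any integer in the box.
4. Solving for integer coefficients yields p as stated.

2*x^2 + 2*y^2 - 2*z + 3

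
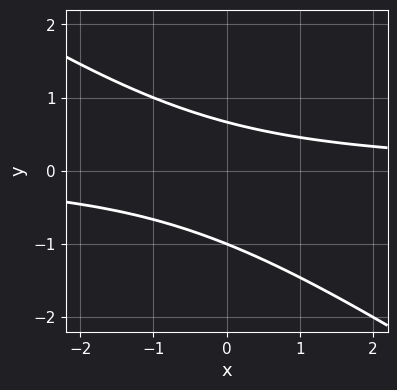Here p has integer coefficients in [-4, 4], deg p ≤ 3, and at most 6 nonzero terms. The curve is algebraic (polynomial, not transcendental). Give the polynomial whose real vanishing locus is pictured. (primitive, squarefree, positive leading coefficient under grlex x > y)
2*x*y + 3*y^2 + y - 2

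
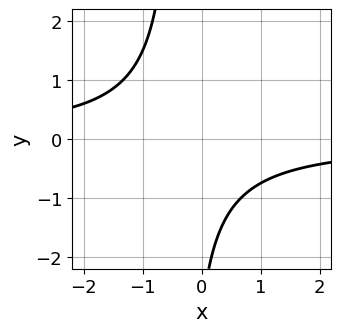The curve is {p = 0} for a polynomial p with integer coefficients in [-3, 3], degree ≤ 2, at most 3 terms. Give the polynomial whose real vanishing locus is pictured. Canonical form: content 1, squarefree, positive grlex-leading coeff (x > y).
3*x*y + y + 3

1. deg p = 2. A generic line meets the curve in up to 2 points.
2. Reading off the gridlines: it misses every integer gridline on the y-axis; the curve avoids every integer x-axis point in the box.
3. Together with the visible shape, these determine p as stated.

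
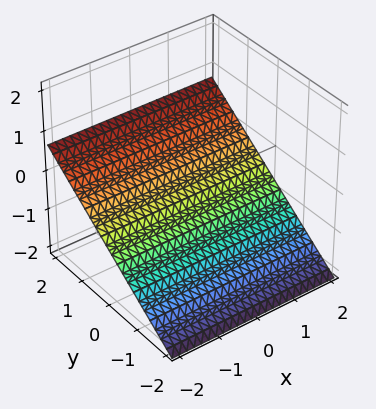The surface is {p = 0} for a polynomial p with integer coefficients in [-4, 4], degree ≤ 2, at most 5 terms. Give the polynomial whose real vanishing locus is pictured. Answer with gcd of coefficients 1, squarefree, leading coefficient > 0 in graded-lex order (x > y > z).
2*y - 3*z - 2

(a) deg p = 1. Every cross-section is a straight line — this is a plane.
(b) Against the integer gridlines: it crosses the y-axis at the gridline y = 1; no x-intercept at any integer in the box.
(c) Together with the visible shape, these determine p as stated.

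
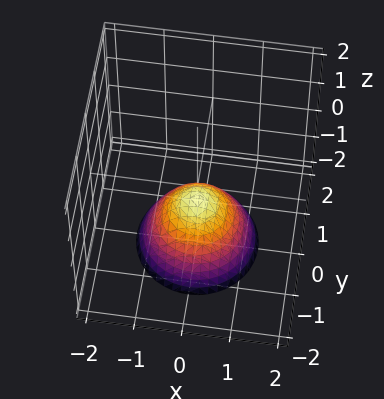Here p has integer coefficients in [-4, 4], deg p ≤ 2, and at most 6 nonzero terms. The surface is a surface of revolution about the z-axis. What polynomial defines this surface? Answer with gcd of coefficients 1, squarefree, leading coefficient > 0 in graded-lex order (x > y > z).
(a) deg p = 2.
(b) By symmetry, the z-axis is an axis of rotation, so x and y enter only as x² + y².
(c) Checking where it meets the axes: it misses every integer gridline on the x-axis; the surface avoids every integer y-axis point in the box; a circular section at z = -1 has radius between 0 and 1.
(d) Putting this together gives p.

2*x^2 + 2*y^2 + 2*z + 1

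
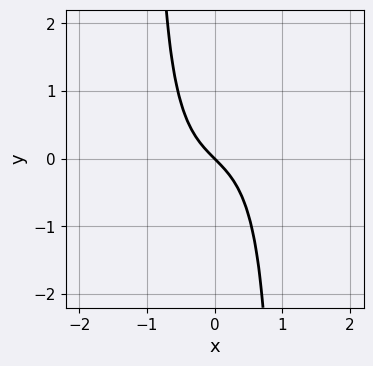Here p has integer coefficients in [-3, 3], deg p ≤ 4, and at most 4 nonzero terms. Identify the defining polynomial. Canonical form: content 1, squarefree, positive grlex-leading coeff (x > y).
x^3 - x^2*y + x + y

Degree: no degree-2 curve has this shape, so deg p = 3.
Against the integer gridlines: it meets the y-axis at y = 0 (among the integer gridlines); it crosses the x-axis at the gridline x = 0.
Matching integer coefficients to the picture gives p.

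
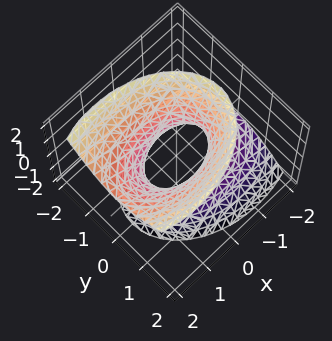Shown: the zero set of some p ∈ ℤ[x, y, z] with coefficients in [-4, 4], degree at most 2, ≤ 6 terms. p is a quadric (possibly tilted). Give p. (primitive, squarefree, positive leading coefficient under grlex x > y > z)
x^2 - x*z + 2*y^2 - z^2 - 1

First, deg p = 2. A generic line meets the surface in up to 2 points.
Then, against the integer gridlines: it misses every integer gridline on the z-axis; among the integer gridlines, it crosses the x-axis at x ∈ {-1, 1}.
Finally, these observations pin down the coefficients.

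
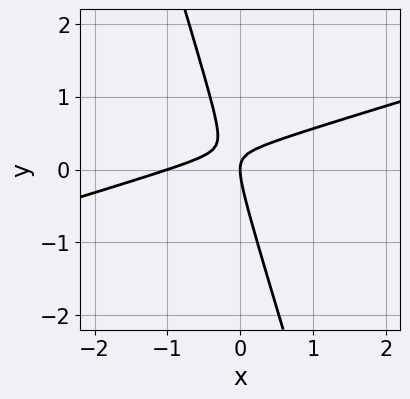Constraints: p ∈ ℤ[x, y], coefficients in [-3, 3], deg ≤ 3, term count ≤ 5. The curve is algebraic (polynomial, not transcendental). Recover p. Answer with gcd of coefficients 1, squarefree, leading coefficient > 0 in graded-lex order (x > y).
1. The degree is 2 — the shape is more complex than any degree-1 curve.
2. Against the integer gridlines: it crosses the y-axis at the gridline y = 0; the x-axis gridline crossings are at x ∈ {-1, 0}.
3. Assembling these constraints gives the stated polynomial.

x^2 - 3*x*y - y^2 + x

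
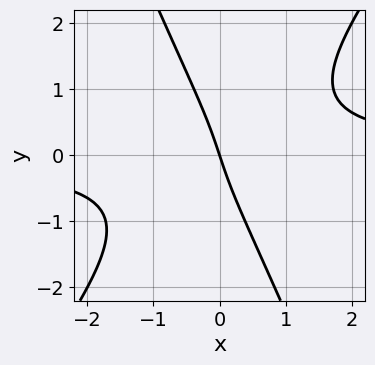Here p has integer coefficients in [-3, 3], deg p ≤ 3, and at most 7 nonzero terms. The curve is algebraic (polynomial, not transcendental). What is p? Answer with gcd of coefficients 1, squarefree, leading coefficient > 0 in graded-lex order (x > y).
(a) deg p = 3. The shape is more complex than any degree-2 curve.
(b) From the axis intercepts and sections: it meets the y-axis at y = 0 (among the integer gridlines); one x-axis crossing is at x = 0.
(c) Together with the visible shape, these determine p as stated.

3*x^2*y - x*y^2 - y^3 - 3*x - y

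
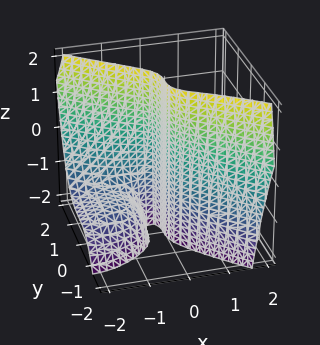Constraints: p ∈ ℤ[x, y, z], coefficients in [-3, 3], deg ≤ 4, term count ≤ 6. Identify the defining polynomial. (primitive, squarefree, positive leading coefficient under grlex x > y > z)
2*x^3 - 2*x^2*z + 3*y^3 + 3*x^2 + 3*x

Degree: the shape is more complex than any degree-2 surface, so deg p = 3.
From the visible intercepts: it crosses the x-axis at the gridline x = 0; one y-axis crossing is at y = 0; every point of the z-axis in the box is on the surface.
Fitting integer coefficients to these (and the overall shape) gives p.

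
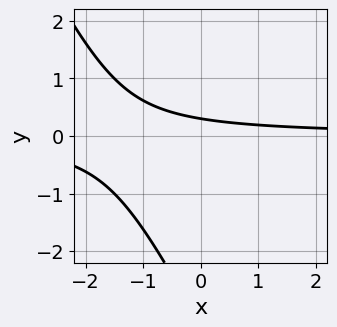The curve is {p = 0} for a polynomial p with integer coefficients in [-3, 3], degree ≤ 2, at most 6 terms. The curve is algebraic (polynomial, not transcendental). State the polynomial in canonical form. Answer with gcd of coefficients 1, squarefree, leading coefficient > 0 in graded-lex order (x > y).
2*x*y + y^2 + 3*y - 1

(a) The degree is 2 — a generic line meets the curve in up to 2 points.
(b) Reading off the gridlines: no x-intercept at any integer in the box.
(c) Matching integer coefficients to the picture gives p.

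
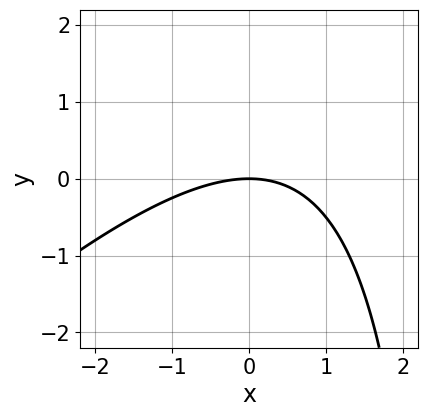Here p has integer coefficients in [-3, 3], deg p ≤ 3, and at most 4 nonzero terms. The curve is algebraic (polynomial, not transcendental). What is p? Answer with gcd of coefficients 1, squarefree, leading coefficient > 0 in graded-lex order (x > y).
x^2 - x*y + 3*y

First, the degree is 2 — no degree-1 curve has this shape.
Then, reading off the gridlines: it meets the x-axis at x = 0 (among the integer gridlines); one y-axis crossing is at y = 0.
Finally, these observations pin down the coefficients.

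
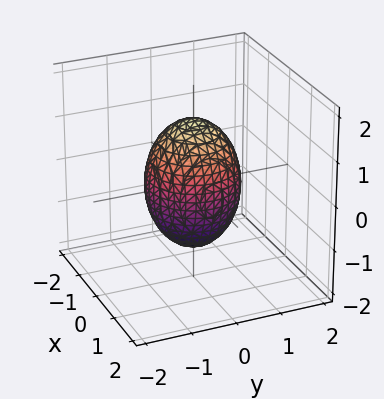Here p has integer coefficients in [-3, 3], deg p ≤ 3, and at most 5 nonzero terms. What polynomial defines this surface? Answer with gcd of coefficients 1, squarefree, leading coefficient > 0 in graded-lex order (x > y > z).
2*x^2 + 2*y^2 + z^2 - 2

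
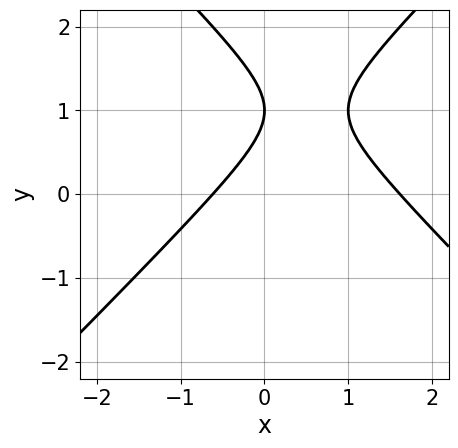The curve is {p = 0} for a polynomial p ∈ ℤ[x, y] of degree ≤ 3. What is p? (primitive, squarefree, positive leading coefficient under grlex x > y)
deg p = 2.
Observable constraints: it meets the y-axis at y = 1 (among the integer gridlines).
Assembling these constraints gives the stated polynomial.

x^2 - y^2 - x + 2*y - 1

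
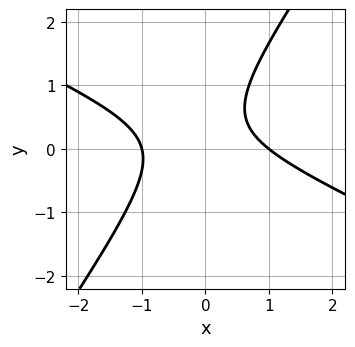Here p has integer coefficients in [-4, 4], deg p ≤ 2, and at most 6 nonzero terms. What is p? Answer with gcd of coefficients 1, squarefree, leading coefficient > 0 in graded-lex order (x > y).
2*x^2 + 3*x*y - 3*y^2 + 2*y - 2

First, degree: a generic line meets the curve in up to 2 points, so deg p = 2.
Next, reading off the gridlines: the curve avoids every integer y-axis point in the box; the x-axis gridline crossings are at x ∈ {-1, 1}.
Finally, putting this together gives p.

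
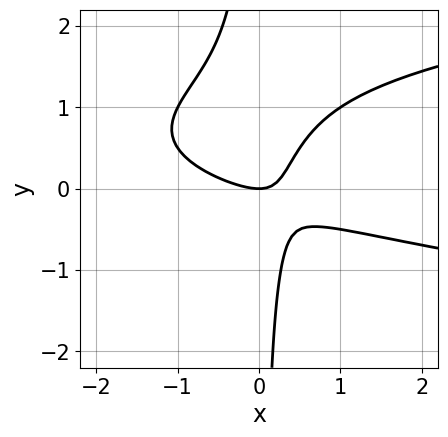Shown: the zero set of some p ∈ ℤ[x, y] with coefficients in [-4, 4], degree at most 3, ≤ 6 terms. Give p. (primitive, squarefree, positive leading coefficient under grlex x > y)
(a) deg p = 3. A generic line meets the curve in up to 3 points.
(b) Checking where it meets the axes: one x-axis crossing is at x = 0; it crosses the y-axis at the gridline y = 0.
(c) Solving for integer coefficients yields p as stated.

2*x*y^2 - x^2 - 2*x*y + y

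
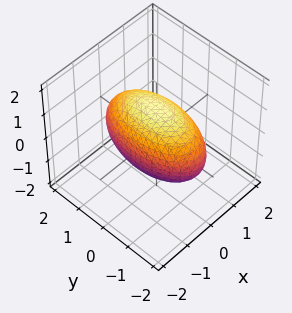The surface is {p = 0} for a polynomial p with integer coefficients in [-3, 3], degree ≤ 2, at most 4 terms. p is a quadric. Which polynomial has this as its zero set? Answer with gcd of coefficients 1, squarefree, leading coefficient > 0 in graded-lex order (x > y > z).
First, degree: a closed, bounded, convex surface; a quadric, so deg p = 2.
Then, symmetries: mirror symmetry y ↦ −y ⇒ only even powers of y; the x ↦ −x reflection is a symmetry, so x appears only in even powers; it's symmetric under z → −z, forcing even powers of z.
Next, checking where it meets the axes: the x-axis gridline crossings are at x ∈ {-1, 1}.
Finally, assembling these constraints gives the stated polynomial.

3*x^2 + y^2 + 2*z^2 - 3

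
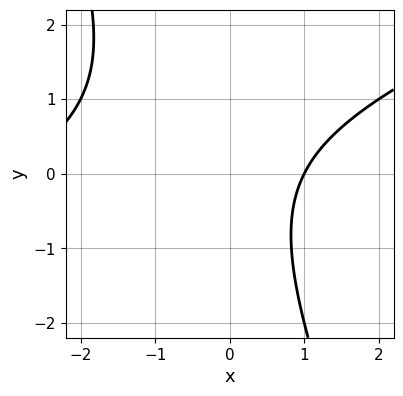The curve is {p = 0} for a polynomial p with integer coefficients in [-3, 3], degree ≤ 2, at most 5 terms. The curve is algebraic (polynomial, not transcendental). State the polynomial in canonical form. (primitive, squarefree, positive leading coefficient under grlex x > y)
(a) Degree: no degree-1 curve has this shape, so deg p = 2.
(b) Checking where it meets the axes: it meets the x-axis at x = 1 (among the integer gridlines); it misses every integer gridline on the y-axis.
(c) Matching integer coefficients to the picture gives p.

x^2 - 2*x*y - y^2 + 2*x - 3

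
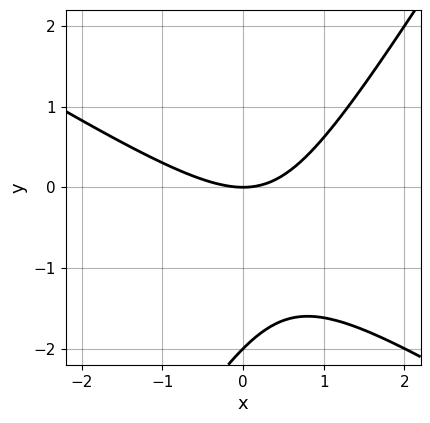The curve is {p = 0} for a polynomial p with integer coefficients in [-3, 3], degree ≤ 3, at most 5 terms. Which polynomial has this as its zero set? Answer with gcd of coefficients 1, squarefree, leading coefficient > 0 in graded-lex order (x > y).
x^2 + x*y - y^2 - 2*y

1. deg p = 2.
2. Checking where it meets the axes: the y-axis gridline crossings are at y ∈ {-2, 0}; it meets the x-axis at x = 0 (among the integer gridlines).
3. The integer polynomial consistent with all of this is the stated p.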